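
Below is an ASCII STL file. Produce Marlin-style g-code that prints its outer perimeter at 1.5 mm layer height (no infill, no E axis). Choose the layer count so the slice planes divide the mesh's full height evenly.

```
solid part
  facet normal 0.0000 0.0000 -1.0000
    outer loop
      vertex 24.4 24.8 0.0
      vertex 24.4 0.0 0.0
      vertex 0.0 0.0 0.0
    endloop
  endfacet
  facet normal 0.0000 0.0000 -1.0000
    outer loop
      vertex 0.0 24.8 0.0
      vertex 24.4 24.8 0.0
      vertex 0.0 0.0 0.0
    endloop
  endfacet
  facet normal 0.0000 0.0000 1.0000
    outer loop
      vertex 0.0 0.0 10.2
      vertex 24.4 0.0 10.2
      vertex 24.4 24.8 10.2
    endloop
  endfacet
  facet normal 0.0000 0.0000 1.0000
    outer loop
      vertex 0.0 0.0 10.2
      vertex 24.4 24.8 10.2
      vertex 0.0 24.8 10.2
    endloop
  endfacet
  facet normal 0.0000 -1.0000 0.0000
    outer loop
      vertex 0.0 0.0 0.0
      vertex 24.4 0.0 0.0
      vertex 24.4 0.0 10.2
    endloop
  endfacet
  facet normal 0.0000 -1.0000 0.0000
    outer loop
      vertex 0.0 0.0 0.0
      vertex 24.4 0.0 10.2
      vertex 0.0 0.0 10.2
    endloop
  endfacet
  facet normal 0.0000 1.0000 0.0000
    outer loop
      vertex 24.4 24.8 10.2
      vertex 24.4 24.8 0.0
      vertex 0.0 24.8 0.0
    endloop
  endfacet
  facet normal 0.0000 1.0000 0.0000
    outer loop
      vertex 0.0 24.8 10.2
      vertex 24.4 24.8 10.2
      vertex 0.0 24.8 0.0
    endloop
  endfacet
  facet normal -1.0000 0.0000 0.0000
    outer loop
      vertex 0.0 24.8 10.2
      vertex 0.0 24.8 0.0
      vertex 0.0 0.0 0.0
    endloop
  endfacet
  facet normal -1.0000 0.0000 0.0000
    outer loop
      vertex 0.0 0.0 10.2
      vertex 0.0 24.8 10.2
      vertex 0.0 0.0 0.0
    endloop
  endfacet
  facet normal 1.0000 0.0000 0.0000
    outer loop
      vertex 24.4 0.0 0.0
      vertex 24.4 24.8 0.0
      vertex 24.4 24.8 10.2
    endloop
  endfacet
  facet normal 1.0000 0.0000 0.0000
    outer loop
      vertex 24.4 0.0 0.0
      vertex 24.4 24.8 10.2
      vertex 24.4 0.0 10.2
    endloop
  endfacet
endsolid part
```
; perimeter-only toolpath
G21 ; units = mm
G90 ; absolute positioning
G28 ; home
; layer 1
G0 Z1.5
G0 X0.0 Y0.0
G1 X24.4 Y0.0
G1 X24.4 Y24.8
G1 X0.0 Y24.8
G1 X0.0 Y0.0
; layer 2
G0 Z2.9
G0 X0.0 Y0.0
G1 X24.4 Y0.0
G1 X24.4 Y24.8
G1 X0.0 Y24.8
G1 X0.0 Y0.0
; layer 3
G0 Z4.4
G0 X0.0 Y0.0
G1 X24.4 Y0.0
G1 X24.4 Y24.8
G1 X0.0 Y24.8
G1 X0.0 Y0.0
; layer 4
G0 Z5.8
G0 X0.0 Y0.0
G1 X24.4 Y0.0
G1 X24.4 Y24.8
G1 X0.0 Y24.8
G1 X0.0 Y0.0
; layer 5
G0 Z7.3
G0 X0.0 Y0.0
G1 X24.4 Y0.0
G1 X24.4 Y24.8
G1 X0.0 Y24.8
G1 X0.0 Y0.0
; layer 6
G0 Z8.7
G0 X0.0 Y0.0
G1 X24.4 Y0.0
G1 X24.4 Y24.8
G1 X0.0 Y24.8
G1 X0.0 Y0.0
; layer 7
G0 Z10.2
G0 X0.0 Y0.0
G1 X24.4 Y0.0
G1 X24.4 Y24.8
G1 X0.0 Y24.8
G1 X0.0 Y0.0
M2 ; end

The solid is a rectangular box, roughly 24.4 × 24.8 mm footprint and 10.2 mm tall. Slicing at Δz = 1.5 mm — 7 equal slices spanning the solid's height, so layer i sits at z = i·h/7 — gives 7 non-empty perimeters. Each is a 4-segment closed polygon; G0 lifts to the layer z and rapids to the start vertex, then G1 traces the edges.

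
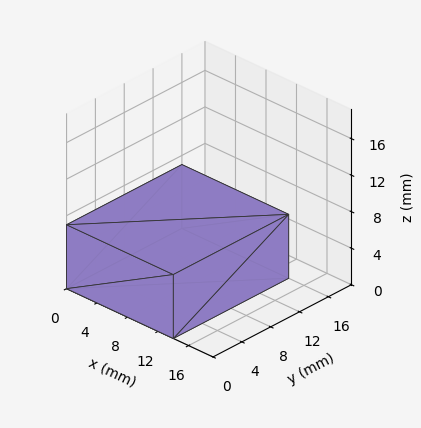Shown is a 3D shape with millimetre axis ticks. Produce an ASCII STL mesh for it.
Reading the render: the shape is a rectangular box, roughly 14 × 16 mm footprint and 7 mm tall (dimensions read to the nearest mm from the axis ticks). For the STL, each face is triangulated and given an outward normal.

solid part
  facet normal 0.0000 0.0000 -1.0000
    outer loop
      vertex 14.000 16.000 0.000
      vertex 14.000 0.000 0.000
      vertex 0.000 0.000 0.000
    endloop
  endfacet
  facet normal 0.0000 0.0000 -1.0000
    outer loop
      vertex 0.000 16.000 0.000
      vertex 14.000 16.000 0.000
      vertex 0.000 0.000 0.000
    endloop
  endfacet
  facet normal 0.0000 0.0000 1.0000
    outer loop
      vertex 0.000 0.000 7.000
      vertex 14.000 0.000 7.000
      vertex 14.000 16.000 7.000
    endloop
  endfacet
  facet normal 0.0000 0.0000 1.0000
    outer loop
      vertex 0.000 0.000 7.000
      vertex 14.000 16.000 7.000
      vertex 0.000 16.000 7.000
    endloop
  endfacet
  facet normal 0.0000 -1.0000 0.0000
    outer loop
      vertex 0.000 0.000 0.000
      vertex 14.000 0.000 0.000
      vertex 14.000 0.000 7.000
    endloop
  endfacet
  facet normal 0.0000 -1.0000 0.0000
    outer loop
      vertex 0.000 0.000 0.000
      vertex 14.000 0.000 7.000
      vertex 0.000 0.000 7.000
    endloop
  endfacet
  facet normal 0.0000 1.0000 0.0000
    outer loop
      vertex 14.000 16.000 7.000
      vertex 14.000 16.000 0.000
      vertex 0.000 16.000 0.000
    endloop
  endfacet
  facet normal 0.0000 1.0000 0.0000
    outer loop
      vertex 0.000 16.000 7.000
      vertex 14.000 16.000 7.000
      vertex 0.000 16.000 0.000
    endloop
  endfacet
  facet normal -1.0000 0.0000 0.0000
    outer loop
      vertex 0.000 16.000 7.000
      vertex 0.000 16.000 0.000
      vertex 0.000 0.000 0.000
    endloop
  endfacet
  facet normal -1.0000 0.0000 0.0000
    outer loop
      vertex 0.000 0.000 7.000
      vertex 0.000 16.000 7.000
      vertex 0.000 0.000 0.000
    endloop
  endfacet
  facet normal 1.0000 0.0000 0.0000
    outer loop
      vertex 14.000 0.000 0.000
      vertex 14.000 16.000 0.000
      vertex 14.000 16.000 7.000
    endloop
  endfacet
  facet normal 1.0000 0.0000 0.0000
    outer loop
      vertex 14.000 0.000 0.000
      vertex 14.000 16.000 7.000
      vertex 14.000 0.000 7.000
    endloop
  endfacet
endsolid part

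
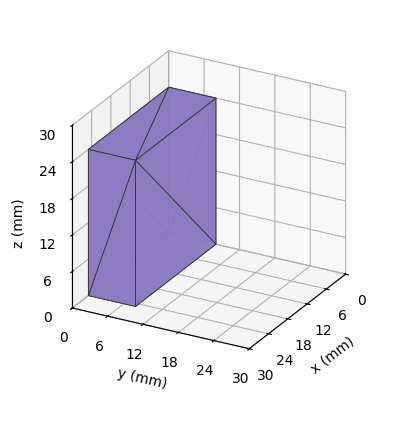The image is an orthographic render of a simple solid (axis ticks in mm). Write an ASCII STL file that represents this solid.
Reading the render: the shape is a rectangular box, roughly 25 × 8 mm footprint and 24 mm tall (dimensions read to the nearest mm from the axis ticks). For the STL, each face is triangulated and given an outward normal.

solid part
  facet normal 0.0000 0.0000 -1.0000
    outer loop
      vertex 25.0 8.0 0.0
      vertex 25.0 0.0 0.0
      vertex 0.0 0.0 0.0
    endloop
  endfacet
  facet normal 0.0000 0.0000 -1.0000
    outer loop
      vertex 0.0 8.0 0.0
      vertex 25.0 8.0 0.0
      vertex 0.0 0.0 0.0
    endloop
  endfacet
  facet normal 0.0000 0.0000 1.0000
    outer loop
      vertex 0.0 0.0 24.0
      vertex 25.0 0.0 24.0
      vertex 25.0 8.0 24.0
    endloop
  endfacet
  facet normal 0.0000 0.0000 1.0000
    outer loop
      vertex 0.0 0.0 24.0
      vertex 25.0 8.0 24.0
      vertex 0.0 8.0 24.0
    endloop
  endfacet
  facet normal 0.0000 -1.0000 0.0000
    outer loop
      vertex 0.0 0.0 0.0
      vertex 25.0 0.0 0.0
      vertex 25.0 0.0 24.0
    endloop
  endfacet
  facet normal 0.0000 -1.0000 0.0000
    outer loop
      vertex 0.0 0.0 0.0
      vertex 25.0 0.0 24.0
      vertex 0.0 0.0 24.0
    endloop
  endfacet
  facet normal 0.0000 1.0000 0.0000
    outer loop
      vertex 25.0 8.0 24.0
      vertex 25.0 8.0 0.0
      vertex 0.0 8.0 0.0
    endloop
  endfacet
  facet normal 0.0000 1.0000 0.0000
    outer loop
      vertex 0.0 8.0 24.0
      vertex 25.0 8.0 24.0
      vertex 0.0 8.0 0.0
    endloop
  endfacet
  facet normal -1.0000 0.0000 0.0000
    outer loop
      vertex 0.0 8.0 24.0
      vertex 0.0 8.0 0.0
      vertex 0.0 0.0 0.0
    endloop
  endfacet
  facet normal -1.0000 0.0000 0.0000
    outer loop
      vertex 0.0 0.0 24.0
      vertex 0.0 8.0 24.0
      vertex 0.0 0.0 0.0
    endloop
  endfacet
  facet normal 1.0000 0.0000 0.0000
    outer loop
      vertex 25.0 0.0 0.0
      vertex 25.0 8.0 0.0
      vertex 25.0 8.0 24.0
    endloop
  endfacet
  facet normal 1.0000 0.0000 0.0000
    outer loop
      vertex 25.0 0.0 0.0
      vertex 25.0 8.0 24.0
      vertex 25.0 0.0 24.0
    endloop
  endfacet
endsolid part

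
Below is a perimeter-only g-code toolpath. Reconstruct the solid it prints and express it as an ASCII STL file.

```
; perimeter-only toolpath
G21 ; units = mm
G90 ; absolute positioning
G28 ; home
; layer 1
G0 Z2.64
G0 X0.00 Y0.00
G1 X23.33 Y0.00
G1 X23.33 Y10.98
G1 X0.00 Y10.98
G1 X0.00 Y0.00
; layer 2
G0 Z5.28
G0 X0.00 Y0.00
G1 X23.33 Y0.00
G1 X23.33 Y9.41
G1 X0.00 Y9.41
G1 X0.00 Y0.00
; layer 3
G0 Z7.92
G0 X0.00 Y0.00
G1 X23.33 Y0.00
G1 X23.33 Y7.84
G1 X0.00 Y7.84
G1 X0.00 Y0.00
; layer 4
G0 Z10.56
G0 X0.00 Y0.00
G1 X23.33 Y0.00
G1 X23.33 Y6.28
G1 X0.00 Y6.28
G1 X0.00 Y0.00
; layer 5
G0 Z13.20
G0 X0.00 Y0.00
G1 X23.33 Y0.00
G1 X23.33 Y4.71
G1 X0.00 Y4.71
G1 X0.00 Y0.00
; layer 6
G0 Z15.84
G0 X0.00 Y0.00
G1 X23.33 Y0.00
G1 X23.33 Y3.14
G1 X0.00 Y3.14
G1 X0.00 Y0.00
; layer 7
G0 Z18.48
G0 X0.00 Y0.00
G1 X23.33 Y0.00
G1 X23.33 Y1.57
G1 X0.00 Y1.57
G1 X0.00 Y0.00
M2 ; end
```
solid part
  facet normal 0.0000 0.0000 -1.0000
    outer loop
      vertex 23.33 12.55 0.00
      vertex 23.33 0.00 0.00
      vertex 0.00 0.00 0.00
    endloop
  endfacet
  facet normal 0.0000 0.0000 -1.0000
    outer loop
      vertex 0.00 12.55 0.00
      vertex 23.33 12.55 0.00
      vertex 0.00 0.00 0.00
    endloop
  endfacet
  facet normal 0.0000 -1.0000 0.0000
    outer loop
      vertex 0.00 0.00 0.00
      vertex 23.33 0.00 0.00
      vertex 23.33 0.00 21.12
    endloop
  endfacet
  facet normal 0.0000 -1.0000 0.0000
    outer loop
      vertex 0.00 0.00 0.00
      vertex 23.33 0.00 21.12
      vertex 0.00 0.00 21.12
    endloop
  endfacet
  facet normal 0.0000 0.8597 0.5108
    outer loop
      vertex 0.00 0.00 21.12
      vertex 23.33 0.00 21.12
      vertex 23.33 12.55 0.00
    endloop
  endfacet
  facet normal 0.0000 0.8597 0.5108
    outer loop
      vertex 0.00 0.00 21.12
      vertex 23.33 12.55 0.00
      vertex 0.00 12.55 0.00
    endloop
  endfacet
  facet normal -1.0000 0.0000 0.0000
    outer loop
      vertex 0.00 0.00 21.12
      vertex 0.00 12.55 0.00
      vertex 0.00 0.00 0.00
    endloop
  endfacet
  facet normal 1.0000 0.0000 0.0000
    outer loop
      vertex 23.33 0.00 0.00
      vertex 23.33 12.55 0.00
      vertex 23.33 0.00 21.12
    endloop
  endfacet
endsolid part

The G0 Z moves step by Δz≈2.64 mm. The G1 loops shrink linearly with z, so the solid tapers from its base footprint up to z≈21.1. Closing with a flat bottom cap and the tapered top and triangulating gives 8 facets — a wedge (ramp): 23.3 × 12.6 mm base, rising to 21.1 mm along the y=0 edge and sloping linearly to z=0 at y=12.6.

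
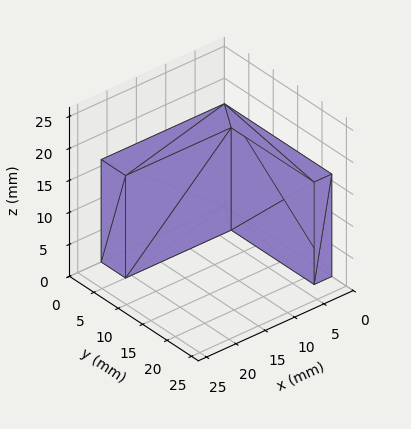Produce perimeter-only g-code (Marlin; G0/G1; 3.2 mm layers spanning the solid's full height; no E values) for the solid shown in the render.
Reading the render: the shape is an L-shaped prism: outer 21 × 22 mm, arm thicknesses ≈ 5 mm (horizontal) and 3 mm (vertical), extruded 16 mm in z (dimensions read to the nearest mm from the axis ticks). For the g-code, the solid's height is divided into equal slices at the stated Δz and each level perimeter traced with G1 moves after a G0 lift.

; perimeter-only toolpath
G21 ; units = mm
G90 ; absolute positioning
G28 ; home
; layer 1
G0 Z3.2
G0 X0.0 Y0.0
G1 X21.0 Y0.0
G1 X21.0 Y5.0
G1 X3.0 Y5.0
G1 X3.0 Y22.0
G1 X0.0 Y22.0
G1 X0.0 Y0.0
; layer 2
G0 Z6.4
G0 X0.0 Y0.0
G1 X21.0 Y0.0
G1 X21.0 Y5.0
G1 X3.0 Y5.0
G1 X3.0 Y22.0
G1 X0.0 Y22.0
G1 X0.0 Y0.0
; layer 3
G0 Z9.6
G0 X0.0 Y0.0
G1 X21.0 Y0.0
G1 X21.0 Y5.0
G1 X3.0 Y5.0
G1 X3.0 Y22.0
G1 X0.0 Y22.0
G1 X0.0 Y0.0
; layer 4
G0 Z12.8
G0 X0.0 Y0.0
G1 X21.0 Y0.0
G1 X21.0 Y5.0
G1 X3.0 Y5.0
G1 X3.0 Y22.0
G1 X0.0 Y22.0
G1 X0.0 Y0.0
; layer 5
G0 Z16.0
G0 X0.0 Y0.0
G1 X21.0 Y0.0
G1 X21.0 Y5.0
G1 X3.0 Y5.0
G1 X3.0 Y22.0
G1 X0.0 Y22.0
G1 X0.0 Y0.0
M2 ; end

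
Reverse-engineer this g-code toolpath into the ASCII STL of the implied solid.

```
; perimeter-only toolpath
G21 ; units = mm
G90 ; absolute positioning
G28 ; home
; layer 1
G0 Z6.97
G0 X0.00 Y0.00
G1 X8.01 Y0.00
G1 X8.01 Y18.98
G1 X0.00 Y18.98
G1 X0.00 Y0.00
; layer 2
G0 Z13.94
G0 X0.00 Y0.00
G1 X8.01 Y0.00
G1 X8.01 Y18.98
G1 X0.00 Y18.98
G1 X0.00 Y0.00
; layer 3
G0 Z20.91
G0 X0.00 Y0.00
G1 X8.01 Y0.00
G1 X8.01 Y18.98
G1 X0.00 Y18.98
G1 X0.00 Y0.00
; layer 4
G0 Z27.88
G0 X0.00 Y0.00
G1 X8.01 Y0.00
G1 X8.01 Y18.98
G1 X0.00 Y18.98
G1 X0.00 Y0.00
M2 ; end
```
solid part
  facet normal 0.0000 0.0000 -1.0000
    outer loop
      vertex 8.01 18.98 0.00
      vertex 8.01 0.00 0.00
      vertex 0.00 0.00 0.00
    endloop
  endfacet
  facet normal 0.0000 0.0000 -1.0000
    outer loop
      vertex 0.00 18.98 0.00
      vertex 8.01 18.98 0.00
      vertex 0.00 0.00 0.00
    endloop
  endfacet
  facet normal 0.0000 0.0000 1.0000
    outer loop
      vertex 0.00 0.00 27.88
      vertex 8.01 0.00 27.88
      vertex 8.01 18.98 27.88
    endloop
  endfacet
  facet normal 0.0000 0.0000 1.0000
    outer loop
      vertex 0.00 0.00 27.88
      vertex 8.01 18.98 27.88
      vertex 0.00 18.98 27.88
    endloop
  endfacet
  facet normal 0.0000 -1.0000 0.0000
    outer loop
      vertex 0.00 0.00 0.00
      vertex 8.01 0.00 0.00
      vertex 8.01 0.00 27.88
    endloop
  endfacet
  facet normal 0.0000 -1.0000 0.0000
    outer loop
      vertex 0.00 0.00 0.00
      vertex 8.01 0.00 27.88
      vertex 0.00 0.00 27.88
    endloop
  endfacet
  facet normal 0.0000 1.0000 0.0000
    outer loop
      vertex 8.01 18.98 27.88
      vertex 8.01 18.98 0.00
      vertex 0.00 18.98 0.00
    endloop
  endfacet
  facet normal 0.0000 1.0000 0.0000
    outer loop
      vertex 0.00 18.98 27.88
      vertex 8.01 18.98 27.88
      vertex 0.00 18.98 0.00
    endloop
  endfacet
  facet normal -1.0000 0.0000 0.0000
    outer loop
      vertex 0.00 18.98 27.88
      vertex 0.00 18.98 0.00
      vertex 0.00 0.00 0.00
    endloop
  endfacet
  facet normal -1.0000 0.0000 0.0000
    outer loop
      vertex 0.00 0.00 27.88
      vertex 0.00 18.98 27.88
      vertex 0.00 0.00 0.00
    endloop
  endfacet
  facet normal 1.0000 0.0000 0.0000
    outer loop
      vertex 8.01 0.00 0.00
      vertex 8.01 18.98 0.00
      vertex 8.01 18.98 27.88
    endloop
  endfacet
  facet normal 1.0000 0.0000 0.0000
    outer loop
      vertex 8.01 0.00 0.00
      vertex 8.01 18.98 27.88
      vertex 8.01 0.00 27.88
    endloop
  endfacet
endsolid part

The G0 Z moves step by Δz≈6.97 mm. Every layer's G1 loop is the same polygon, so the solid is a straight extrusion of it from z=0 to z≈27.9. Closing with flat bottom and top caps and triangulating gives 12 facets — a rectangular box, roughly 8.01 × 19 mm footprint and 27.9 mm tall.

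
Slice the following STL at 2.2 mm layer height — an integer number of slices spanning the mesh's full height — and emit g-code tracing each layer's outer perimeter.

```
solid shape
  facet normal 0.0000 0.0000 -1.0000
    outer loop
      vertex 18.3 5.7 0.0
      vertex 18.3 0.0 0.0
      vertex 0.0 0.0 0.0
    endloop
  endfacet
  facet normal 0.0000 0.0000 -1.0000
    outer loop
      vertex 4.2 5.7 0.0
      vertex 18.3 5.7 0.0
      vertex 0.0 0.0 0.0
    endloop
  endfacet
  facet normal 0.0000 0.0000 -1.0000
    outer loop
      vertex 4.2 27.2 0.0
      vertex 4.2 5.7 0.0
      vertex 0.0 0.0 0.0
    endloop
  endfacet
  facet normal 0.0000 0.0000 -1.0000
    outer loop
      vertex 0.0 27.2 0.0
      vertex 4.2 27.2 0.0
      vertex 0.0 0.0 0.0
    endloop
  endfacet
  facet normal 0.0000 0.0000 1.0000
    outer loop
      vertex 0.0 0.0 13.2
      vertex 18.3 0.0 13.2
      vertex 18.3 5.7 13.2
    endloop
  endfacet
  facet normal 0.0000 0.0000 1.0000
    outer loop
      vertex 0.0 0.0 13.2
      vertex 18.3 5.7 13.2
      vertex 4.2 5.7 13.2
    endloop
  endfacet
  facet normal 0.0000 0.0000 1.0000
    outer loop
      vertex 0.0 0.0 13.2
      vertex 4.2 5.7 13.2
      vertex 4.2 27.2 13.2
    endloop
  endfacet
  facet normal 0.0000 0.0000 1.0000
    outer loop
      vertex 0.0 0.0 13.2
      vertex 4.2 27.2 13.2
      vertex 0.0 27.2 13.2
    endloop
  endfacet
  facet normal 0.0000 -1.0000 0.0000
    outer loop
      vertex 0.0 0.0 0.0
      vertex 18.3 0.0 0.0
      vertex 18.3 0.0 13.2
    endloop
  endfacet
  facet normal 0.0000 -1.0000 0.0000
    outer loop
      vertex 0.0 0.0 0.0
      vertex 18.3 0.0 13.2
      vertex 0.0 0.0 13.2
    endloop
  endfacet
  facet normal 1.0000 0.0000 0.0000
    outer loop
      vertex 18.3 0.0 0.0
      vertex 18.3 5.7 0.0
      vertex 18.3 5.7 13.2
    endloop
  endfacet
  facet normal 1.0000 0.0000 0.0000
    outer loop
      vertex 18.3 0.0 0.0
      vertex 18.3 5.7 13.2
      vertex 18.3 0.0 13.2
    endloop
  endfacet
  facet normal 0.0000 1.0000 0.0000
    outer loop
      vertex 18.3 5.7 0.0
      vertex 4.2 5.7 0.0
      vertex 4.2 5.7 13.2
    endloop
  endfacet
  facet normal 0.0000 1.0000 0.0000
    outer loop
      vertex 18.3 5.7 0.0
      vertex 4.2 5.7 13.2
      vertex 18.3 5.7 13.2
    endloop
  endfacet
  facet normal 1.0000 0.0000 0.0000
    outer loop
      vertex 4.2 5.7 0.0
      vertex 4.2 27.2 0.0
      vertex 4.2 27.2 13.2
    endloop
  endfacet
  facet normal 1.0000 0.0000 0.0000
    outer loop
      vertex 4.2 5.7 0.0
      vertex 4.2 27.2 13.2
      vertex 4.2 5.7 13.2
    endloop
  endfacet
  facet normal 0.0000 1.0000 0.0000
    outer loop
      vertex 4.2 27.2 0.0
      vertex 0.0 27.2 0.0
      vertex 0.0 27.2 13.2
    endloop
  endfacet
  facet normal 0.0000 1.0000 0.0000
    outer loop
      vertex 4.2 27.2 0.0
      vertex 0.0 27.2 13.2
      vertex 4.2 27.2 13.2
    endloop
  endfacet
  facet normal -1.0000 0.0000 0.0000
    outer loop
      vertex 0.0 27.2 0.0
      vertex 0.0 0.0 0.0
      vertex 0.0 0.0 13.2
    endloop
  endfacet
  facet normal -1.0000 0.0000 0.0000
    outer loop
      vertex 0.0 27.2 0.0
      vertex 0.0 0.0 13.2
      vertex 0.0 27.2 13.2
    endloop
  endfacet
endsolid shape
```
; perimeter-only toolpath
G21 ; units = mm
G90 ; absolute positioning
G28 ; home
; layer 1
G0 Z2.2
G0 X0.0 Y0.0
G1 X18.3 Y0.0
G1 X18.3 Y5.7
G1 X4.2 Y5.7
G1 X4.2 Y27.2
G1 X0.0 Y27.2
G1 X0.0 Y0.0
; layer 2
G0 Z4.4
G0 X0.0 Y0.0
G1 X18.3 Y0.0
G1 X18.3 Y5.7
G1 X4.2 Y5.7
G1 X4.2 Y27.2
G1 X0.0 Y27.2
G1 X0.0 Y0.0
; layer 3
G0 Z6.6
G0 X0.0 Y0.0
G1 X18.3 Y0.0
G1 X18.3 Y5.7
G1 X4.2 Y5.7
G1 X4.2 Y27.2
G1 X0.0 Y27.2
G1 X0.0 Y0.0
; layer 4
G0 Z8.8
G0 X0.0 Y0.0
G1 X18.3 Y0.0
G1 X18.3 Y5.7
G1 X4.2 Y5.7
G1 X4.2 Y27.2
G1 X0.0 Y27.2
G1 X0.0 Y0.0
; layer 5
G0 Z11.0
G0 X0.0 Y0.0
G1 X18.3 Y0.0
G1 X18.3 Y5.7
G1 X4.2 Y5.7
G1 X4.2 Y27.2
G1 X0.0 Y27.2
G1 X0.0 Y0.0
; layer 6
G0 Z13.2
G0 X0.0 Y0.0
G1 X18.3 Y0.0
G1 X18.3 Y5.7
G1 X4.2 Y5.7
G1 X4.2 Y27.2
G1 X0.0 Y27.2
G1 X0.0 Y0.0
M2 ; end

The solid is an L-shaped prism: outer 18.3 × 27.2 mm, arm thicknesses ≈ 5.7 mm (horizontal) and 4.2 mm (vertical), extruded 13.2 mm in z. Slicing at Δz = 2.2 mm — 6 equal slices spanning the solid's height, so layer i sits at z = i·h/6 — gives 6 non-empty perimeters. Each is a 6-segment closed polygon; G0 lifts to the layer z and rapids to the start vertex, then G1 traces the edges.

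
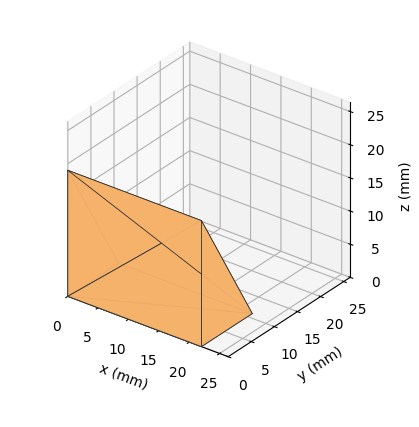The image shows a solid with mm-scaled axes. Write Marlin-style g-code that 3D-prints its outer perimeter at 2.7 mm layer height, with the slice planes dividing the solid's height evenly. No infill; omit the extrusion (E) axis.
Reading the render: the shape is a wedge (ramp): 22 × 11 mm base, rising to 19 mm along the y=0 edge and sloping linearly to z=0 at y=11 (dimensions read to the nearest mm from the axis ticks). For the g-code, the solid's height is divided into equal slices at the stated Δz and each level perimeter traced with G1 moves after a G0 lift.

; perimeter-only toolpath
G21 ; units = mm
G90 ; absolute positioning
G28 ; home
; layer 1
G0 Z2.7
G0 X0.0 Y0.0
G1 X22.0 Y0.0
G1 X22.0 Y9.4
G1 X0.0 Y9.4
G1 X0.0 Y0.0
; layer 2
G0 Z5.4
G0 X0.0 Y0.0
G1 X22.0 Y0.0
G1 X22.0 Y7.9
G1 X0.0 Y7.9
G1 X0.0 Y0.0
; layer 3
G0 Z8.1
G0 X0.0 Y0.0
G1 X22.0 Y0.0
G1 X22.0 Y6.3
G1 X0.0 Y6.3
G1 X0.0 Y0.0
; layer 4
G0 Z10.9
G0 X0.0 Y0.0
G1 X22.0 Y0.0
G1 X22.0 Y4.7
G1 X0.0 Y4.7
G1 X0.0 Y0.0
; layer 5
G0 Z13.6
G0 X0.0 Y0.0
G1 X22.0 Y0.0
G1 X22.0 Y3.1
G1 X0.0 Y3.1
G1 X0.0 Y0.0
; layer 6
G0 Z16.3
G0 X0.0 Y0.0
G1 X22.0 Y0.0
G1 X22.0 Y1.6
G1 X0.0 Y1.6
G1 X0.0 Y0.0
M2 ; end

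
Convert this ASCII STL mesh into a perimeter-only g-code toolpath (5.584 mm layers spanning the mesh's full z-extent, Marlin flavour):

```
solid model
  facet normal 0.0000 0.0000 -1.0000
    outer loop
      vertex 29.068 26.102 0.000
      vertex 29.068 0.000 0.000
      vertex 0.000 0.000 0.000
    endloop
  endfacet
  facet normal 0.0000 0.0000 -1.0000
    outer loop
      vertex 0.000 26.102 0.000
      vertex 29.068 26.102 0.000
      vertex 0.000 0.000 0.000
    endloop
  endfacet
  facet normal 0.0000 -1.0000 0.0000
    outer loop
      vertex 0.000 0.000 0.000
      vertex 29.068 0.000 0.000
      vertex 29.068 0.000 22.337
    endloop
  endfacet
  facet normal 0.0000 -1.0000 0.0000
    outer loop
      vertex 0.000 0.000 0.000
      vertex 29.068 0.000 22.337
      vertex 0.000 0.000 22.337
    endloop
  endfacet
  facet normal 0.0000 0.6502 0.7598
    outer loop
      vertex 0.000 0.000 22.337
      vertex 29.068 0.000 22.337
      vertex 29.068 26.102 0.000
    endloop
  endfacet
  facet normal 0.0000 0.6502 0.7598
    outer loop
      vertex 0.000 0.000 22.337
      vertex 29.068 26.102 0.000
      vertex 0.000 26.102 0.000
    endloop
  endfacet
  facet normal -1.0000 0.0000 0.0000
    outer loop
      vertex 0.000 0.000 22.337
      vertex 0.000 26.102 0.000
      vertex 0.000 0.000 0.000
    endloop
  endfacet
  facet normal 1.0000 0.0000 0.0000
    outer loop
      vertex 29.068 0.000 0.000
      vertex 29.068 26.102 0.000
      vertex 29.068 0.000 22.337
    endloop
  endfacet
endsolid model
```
; perimeter-only toolpath
G21 ; units = mm
G90 ; absolute positioning
G28 ; home
; layer 1
G0 Z5.584
G0 X0.000 Y0.000
G1 X29.068 Y0.000
G1 X29.068 Y19.576
G1 X0.000 Y19.576
G1 X0.000 Y0.000
; layer 2
G0 Z11.168
G0 X0.000 Y0.000
G1 X29.068 Y0.000
G1 X29.068 Y13.051
G1 X0.000 Y13.051
G1 X0.000 Y0.000
; layer 3
G0 Z16.753
G0 X0.000 Y0.000
G1 X29.068 Y0.000
G1 X29.068 Y6.526
G1 X0.000 Y6.526
G1 X0.000 Y0.000
M2 ; end

The solid is a wedge (ramp): 29.1 × 26.1 mm base, rising to 22.3 mm along the y=0 edge and sloping linearly to z=0 at y=26.1. Slicing at Δz = 5.584 mm — 4 equal slices spanning the solid's height, so layer i sits at z = i·h/4 — gives 3 non-empty perimeters. Each is a 4-segment closed polygon; G0 lifts to the layer z and rapids to the start vertex, then G1 traces the edges. The cross-section shrinks linearly with z (the slice at the apex is degenerate and omitted).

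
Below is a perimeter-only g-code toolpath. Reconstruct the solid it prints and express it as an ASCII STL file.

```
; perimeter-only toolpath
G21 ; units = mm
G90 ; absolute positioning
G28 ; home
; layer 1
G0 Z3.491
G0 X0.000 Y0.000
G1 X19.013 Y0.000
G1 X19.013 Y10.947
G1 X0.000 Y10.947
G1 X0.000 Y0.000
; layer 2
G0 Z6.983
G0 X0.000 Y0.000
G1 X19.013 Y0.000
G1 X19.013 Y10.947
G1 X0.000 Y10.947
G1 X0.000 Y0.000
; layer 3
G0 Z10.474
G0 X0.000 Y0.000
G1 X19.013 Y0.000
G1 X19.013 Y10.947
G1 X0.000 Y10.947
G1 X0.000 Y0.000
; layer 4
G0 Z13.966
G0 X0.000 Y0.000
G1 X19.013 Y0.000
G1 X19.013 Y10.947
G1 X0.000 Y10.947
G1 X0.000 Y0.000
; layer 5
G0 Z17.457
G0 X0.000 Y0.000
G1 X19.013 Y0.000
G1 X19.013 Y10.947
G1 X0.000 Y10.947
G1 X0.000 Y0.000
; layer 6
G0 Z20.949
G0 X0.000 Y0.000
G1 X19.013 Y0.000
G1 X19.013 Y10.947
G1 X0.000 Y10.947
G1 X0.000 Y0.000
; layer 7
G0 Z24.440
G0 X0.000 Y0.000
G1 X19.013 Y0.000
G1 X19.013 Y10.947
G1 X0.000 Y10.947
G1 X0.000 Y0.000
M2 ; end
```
solid part
  facet normal 0.0000 0.0000 -1.0000
    outer loop
      vertex 19.013 10.947 0.000
      vertex 19.013 0.000 0.000
      vertex 0.000 0.000 0.000
    endloop
  endfacet
  facet normal 0.0000 0.0000 -1.0000
    outer loop
      vertex 0.000 10.947 0.000
      vertex 19.013 10.947 0.000
      vertex 0.000 0.000 0.000
    endloop
  endfacet
  facet normal 0.0000 0.0000 1.0000
    outer loop
      vertex 0.000 0.000 24.440
      vertex 19.013 0.000 24.440
      vertex 19.013 10.947 24.440
    endloop
  endfacet
  facet normal 0.0000 0.0000 1.0000
    outer loop
      vertex 0.000 0.000 24.440
      vertex 19.013 10.947 24.440
      vertex 0.000 10.947 24.440
    endloop
  endfacet
  facet normal 0.0000 -1.0000 0.0000
    outer loop
      vertex 0.000 0.000 0.000
      vertex 19.013 0.000 0.000
      vertex 19.013 0.000 24.440
    endloop
  endfacet
  facet normal 0.0000 -1.0000 0.0000
    outer loop
      vertex 0.000 0.000 0.000
      vertex 19.013 0.000 24.440
      vertex 0.000 0.000 24.440
    endloop
  endfacet
  facet normal 0.0000 1.0000 0.0000
    outer loop
      vertex 19.013 10.947 24.440
      vertex 19.013 10.947 0.000
      vertex 0.000 10.947 0.000
    endloop
  endfacet
  facet normal 0.0000 1.0000 0.0000
    outer loop
      vertex 0.000 10.947 24.440
      vertex 19.013 10.947 24.440
      vertex 0.000 10.947 0.000
    endloop
  endfacet
  facet normal -1.0000 0.0000 0.0000
    outer loop
      vertex 0.000 10.947 24.440
      vertex 0.000 10.947 0.000
      vertex 0.000 0.000 0.000
    endloop
  endfacet
  facet normal -1.0000 0.0000 0.0000
    outer loop
      vertex 0.000 0.000 24.440
      vertex 0.000 10.947 24.440
      vertex 0.000 0.000 0.000
    endloop
  endfacet
  facet normal 1.0000 0.0000 0.0000
    outer loop
      vertex 19.013 0.000 0.000
      vertex 19.013 10.947 0.000
      vertex 19.013 10.947 24.440
    endloop
  endfacet
  facet normal 1.0000 0.0000 0.0000
    outer loop
      vertex 19.013 0.000 0.000
      vertex 19.013 10.947 24.440
      vertex 19.013 0.000 24.440
    endloop
  endfacet
endsolid part

The G0 Z moves step by Δz≈3.491 mm. Every layer's G1 loop is the same polygon, so the solid is a straight extrusion of it from z=0 to z≈24.4. Closing with flat bottom and top caps and triangulating gives 12 facets — a rectangular box, roughly 19 × 10.9 mm footprint and 24.4 mm tall.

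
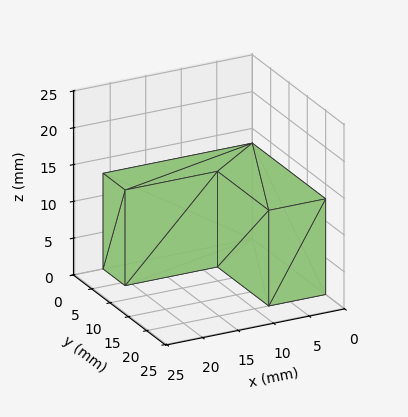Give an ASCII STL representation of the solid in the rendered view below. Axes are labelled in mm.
Reading the render: the shape is an L-shaped prism: outer 21 × 20 mm, arm thicknesses ≈ 6 mm (horizontal) and 8 mm (vertical), extruded 13 mm in z (dimensions read to the nearest mm from the axis ticks). For the STL, each face is triangulated and given an outward normal.

solid part
  facet normal 0.0000 0.0000 -1.0000
    outer loop
      vertex 21.0 6.0 0.0
      vertex 21.0 0.0 0.0
      vertex 0.0 0.0 0.0
    endloop
  endfacet
  facet normal 0.0000 0.0000 -1.0000
    outer loop
      vertex 8.0 6.0 0.0
      vertex 21.0 6.0 0.0
      vertex 0.0 0.0 0.0
    endloop
  endfacet
  facet normal 0.0000 0.0000 -1.0000
    outer loop
      vertex 8.0 20.0 0.0
      vertex 8.0 6.0 0.0
      vertex 0.0 0.0 0.0
    endloop
  endfacet
  facet normal 0.0000 0.0000 -1.0000
    outer loop
      vertex 0.0 20.0 0.0
      vertex 8.0 20.0 0.0
      vertex 0.0 0.0 0.0
    endloop
  endfacet
  facet normal 0.0000 0.0000 1.0000
    outer loop
      vertex 0.0 0.0 13.0
      vertex 21.0 0.0 13.0
      vertex 21.0 6.0 13.0
    endloop
  endfacet
  facet normal 0.0000 0.0000 1.0000
    outer loop
      vertex 0.0 0.0 13.0
      vertex 21.0 6.0 13.0
      vertex 8.0 6.0 13.0
    endloop
  endfacet
  facet normal 0.0000 0.0000 1.0000
    outer loop
      vertex 0.0 0.0 13.0
      vertex 8.0 6.0 13.0
      vertex 8.0 20.0 13.0
    endloop
  endfacet
  facet normal 0.0000 0.0000 1.0000
    outer loop
      vertex 0.0 0.0 13.0
      vertex 8.0 20.0 13.0
      vertex 0.0 20.0 13.0
    endloop
  endfacet
  facet normal 0.0000 -1.0000 0.0000
    outer loop
      vertex 0.0 0.0 0.0
      vertex 21.0 0.0 0.0
      vertex 21.0 0.0 13.0
    endloop
  endfacet
  facet normal 0.0000 -1.0000 0.0000
    outer loop
      vertex 0.0 0.0 0.0
      vertex 21.0 0.0 13.0
      vertex 0.0 0.0 13.0
    endloop
  endfacet
  facet normal 1.0000 0.0000 0.0000
    outer loop
      vertex 21.0 0.0 0.0
      vertex 21.0 6.0 0.0
      vertex 21.0 6.0 13.0
    endloop
  endfacet
  facet normal 1.0000 0.0000 0.0000
    outer loop
      vertex 21.0 0.0 0.0
      vertex 21.0 6.0 13.0
      vertex 21.0 0.0 13.0
    endloop
  endfacet
  facet normal 0.0000 1.0000 0.0000
    outer loop
      vertex 21.0 6.0 0.0
      vertex 8.0 6.0 0.0
      vertex 8.0 6.0 13.0
    endloop
  endfacet
  facet normal 0.0000 1.0000 0.0000
    outer loop
      vertex 21.0 6.0 0.0
      vertex 8.0 6.0 13.0
      vertex 21.0 6.0 13.0
    endloop
  endfacet
  facet normal 1.0000 0.0000 0.0000
    outer loop
      vertex 8.0 6.0 0.0
      vertex 8.0 20.0 0.0
      vertex 8.0 20.0 13.0
    endloop
  endfacet
  facet normal 1.0000 0.0000 0.0000
    outer loop
      vertex 8.0 6.0 0.0
      vertex 8.0 20.0 13.0
      vertex 8.0 6.0 13.0
    endloop
  endfacet
  facet normal 0.0000 1.0000 0.0000
    outer loop
      vertex 8.0 20.0 0.0
      vertex 0.0 20.0 0.0
      vertex 0.0 20.0 13.0
    endloop
  endfacet
  facet normal 0.0000 1.0000 0.0000
    outer loop
      vertex 8.0 20.0 0.0
      vertex 0.0 20.0 13.0
      vertex 8.0 20.0 13.0
    endloop
  endfacet
  facet normal -1.0000 0.0000 0.0000
    outer loop
      vertex 0.0 20.0 0.0
      vertex 0.0 0.0 0.0
      vertex 0.0 0.0 13.0
    endloop
  endfacet
  facet normal -1.0000 0.0000 0.0000
    outer loop
      vertex 0.0 20.0 0.0
      vertex 0.0 0.0 13.0
      vertex 0.0 20.0 13.0
    endloop
  endfacet
endsolid part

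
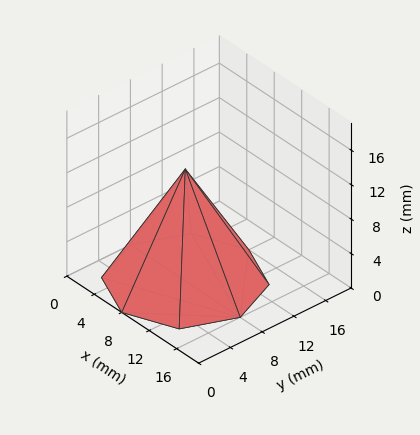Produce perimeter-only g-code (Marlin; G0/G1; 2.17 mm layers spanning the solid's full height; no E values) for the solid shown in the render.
Reading the render: the shape is a regular 8-sided pyramid, base circumscribed radius ≈ 8 mm, apex at z ≈ 13 mm (dimensions read to the nearest mm from the axis ticks). For the g-code, the solid's height is divided into equal slices at the stated Δz and each level perimeter traced with G1 moves after a G0 lift.

; perimeter-only toolpath
G21 ; units = mm
G90 ; absolute positioning
G28 ; home
; layer 1
G0 Z2.17
G0 X14.67 Y8.00
G1 X12.72 Y12.72
G1 X8.00 Y14.67
G1 X3.28 Y12.72
G1 X1.33 Y8.00
G1 X3.28 Y3.28
G1 X8.00 Y1.33
G1 X12.72 Y3.28
G1 X14.67 Y8.00
; layer 2
G0 Z4.33
G0 X13.33 Y8.00
G1 X11.77 Y11.77
G1 X8.00 Y13.33
G1 X4.23 Y11.77
G1 X2.67 Y8.00
G1 X4.23 Y4.23
G1 X8.00 Y2.67
G1 X11.77 Y4.23
G1 X13.33 Y8.00
; layer 3
G0 Z6.50
G0 X12.00 Y8.00
G1 X10.83 Y10.83
G1 X8.00 Y12.00
G1 X5.17 Y10.83
G1 X4.00 Y8.00
G1 X5.17 Y5.17
G1 X8.00 Y4.00
G1 X10.83 Y5.17
G1 X12.00 Y8.00
; layer 4
G0 Z8.67
G0 X10.67 Y8.00
G1 X9.89 Y9.89
G1 X8.00 Y10.67
G1 X6.11 Y9.89
G1 X5.33 Y8.00
G1 X6.11 Y6.11
G1 X8.00 Y5.33
G1 X9.89 Y6.11
G1 X10.67 Y8.00
; layer 5
G0 Z10.83
G0 X9.33 Y8.00
G1 X8.94 Y8.94
G1 X8.00 Y9.33
G1 X7.06 Y8.94
G1 X6.67 Y8.00
G1 X7.06 Y7.06
G1 X8.00 Y6.67
G1 X8.94 Y7.06
G1 X9.33 Y8.00
M2 ; end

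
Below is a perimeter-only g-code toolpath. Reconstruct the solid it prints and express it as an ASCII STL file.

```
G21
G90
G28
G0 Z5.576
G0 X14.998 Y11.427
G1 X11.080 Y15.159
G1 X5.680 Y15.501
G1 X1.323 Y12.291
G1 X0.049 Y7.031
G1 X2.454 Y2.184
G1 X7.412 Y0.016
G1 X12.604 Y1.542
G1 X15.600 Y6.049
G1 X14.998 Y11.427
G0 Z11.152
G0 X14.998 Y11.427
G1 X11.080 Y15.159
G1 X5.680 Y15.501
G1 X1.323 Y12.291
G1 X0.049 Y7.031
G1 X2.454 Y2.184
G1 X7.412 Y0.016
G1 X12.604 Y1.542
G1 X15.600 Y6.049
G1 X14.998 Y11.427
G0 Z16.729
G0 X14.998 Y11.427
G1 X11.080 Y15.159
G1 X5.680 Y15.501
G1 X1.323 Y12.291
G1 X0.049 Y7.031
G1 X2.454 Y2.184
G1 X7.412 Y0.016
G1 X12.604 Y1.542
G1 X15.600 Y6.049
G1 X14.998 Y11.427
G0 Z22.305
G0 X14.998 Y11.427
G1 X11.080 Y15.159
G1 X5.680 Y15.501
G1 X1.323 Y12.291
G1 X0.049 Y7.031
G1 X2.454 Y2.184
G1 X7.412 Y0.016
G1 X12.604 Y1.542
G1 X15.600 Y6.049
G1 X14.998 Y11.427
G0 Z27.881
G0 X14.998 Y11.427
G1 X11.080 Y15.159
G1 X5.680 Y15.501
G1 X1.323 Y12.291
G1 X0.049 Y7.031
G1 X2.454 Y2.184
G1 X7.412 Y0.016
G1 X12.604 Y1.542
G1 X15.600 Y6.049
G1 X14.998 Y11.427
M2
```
solid part
  facet normal 0.0000 0.0000 -1.0000
    outer loop
      vertex 5.680 15.501 0.000
      vertex 11.080 15.159 0.000
      vertex 14.998 11.427 0.000
    endloop
  endfacet
  facet normal 0.0000 0.0000 -1.0000
    outer loop
      vertex 1.323 12.291 0.000
      vertex 5.680 15.501 0.000
      vertex 14.998 11.427 0.000
    endloop
  endfacet
  facet normal 0.0000 0.0000 -1.0000
    outer loop
      vertex 0.049 7.031 0.000
      vertex 1.323 12.291 0.000
      vertex 14.998 11.427 0.000
    endloop
  endfacet
  facet normal 0.0000 0.0000 -1.0000
    outer loop
      vertex 2.454 2.184 0.000
      vertex 0.049 7.031 0.000
      vertex 14.998 11.427 0.000
    endloop
  endfacet
  facet normal 0.0000 0.0000 -1.0000
    outer loop
      vertex 7.412 0.016 0.000
      vertex 2.454 2.184 0.000
      vertex 14.998 11.427 0.000
    endloop
  endfacet
  facet normal 0.0000 0.0000 -1.0000
    outer loop
      vertex 12.604 1.542 0.000
      vertex 7.412 0.016 0.000
      vertex 14.998 11.427 0.000
    endloop
  endfacet
  facet normal 0.0000 0.0000 -1.0000
    outer loop
      vertex 15.600 6.049 0.000
      vertex 12.604 1.542 0.000
      vertex 14.998 11.427 0.000
    endloop
  endfacet
  facet normal 0.0000 0.0000 1.0000
    outer loop
      vertex 14.998 11.427 27.881
      vertex 11.080 15.159 27.881
      vertex 5.680 15.501 27.881
    endloop
  endfacet
  facet normal 0.0000 0.0000 1.0000
    outer loop
      vertex 14.998 11.427 27.881
      vertex 5.680 15.501 27.881
      vertex 1.323 12.291 27.881
    endloop
  endfacet
  facet normal 0.0000 0.0000 1.0000
    outer loop
      vertex 14.998 11.427 27.881
      vertex 1.323 12.291 27.881
      vertex 0.049 7.031 27.881
    endloop
  endfacet
  facet normal 0.0000 0.0000 1.0000
    outer loop
      vertex 14.998 11.427 27.881
      vertex 0.049 7.031 27.881
      vertex 2.454 2.184 27.881
    endloop
  endfacet
  facet normal 0.0000 0.0000 1.0000
    outer loop
      vertex 14.998 11.427 27.881
      vertex 2.454 2.184 27.881
      vertex 7.412 0.016 27.881
    endloop
  endfacet
  facet normal 0.0000 0.0000 1.0000
    outer loop
      vertex 14.998 11.427 27.881
      vertex 7.412 0.016 27.881
      vertex 12.604 1.542 27.881
    endloop
  endfacet
  facet normal 0.0000 0.0000 1.0000
    outer loop
      vertex 14.998 11.427 27.881
      vertex 12.604 1.542 27.881
      vertex 15.600 6.049 27.881
    endloop
  endfacet
  facet normal 0.6897 0.7241 0.0000
    outer loop
      vertex 14.998 11.427 0.000
      vertex 11.080 15.159 0.000
      vertex 11.080 15.159 27.881
    endloop
  endfacet
  facet normal 0.6897 0.7241 0.0000
    outer loop
      vertex 14.998 11.427 0.000
      vertex 11.080 15.159 27.881
      vertex 14.998 11.427 27.881
    endloop
  endfacet
  facet normal 0.0632 0.9980 0.0000
    outer loop
      vertex 11.080 15.159 0.000
      vertex 5.680 15.501 0.000
      vertex 5.680 15.501 27.881
    endloop
  endfacet
  facet normal 0.0632 0.9980 0.0000
    outer loop
      vertex 11.080 15.159 0.000
      vertex 5.680 15.501 27.881
      vertex 11.080 15.159 27.881
    endloop
  endfacet
  facet normal -0.5931 0.8051 0.0000
    outer loop
      vertex 5.680 15.501 0.000
      vertex 1.323 12.291 0.000
      vertex 1.323 12.291 27.881
    endloop
  endfacet
  facet normal -0.5931 0.8051 0.0000
    outer loop
      vertex 5.680 15.501 0.000
      vertex 1.323 12.291 27.881
      vertex 5.680 15.501 27.881
    endloop
  endfacet
  facet normal -0.9719 0.2354 0.0000
    outer loop
      vertex 1.323 12.291 0.000
      vertex 0.049 7.031 0.000
      vertex 0.049 7.031 27.881
    endloop
  endfacet
  facet normal -0.9719 0.2354 0.0000
    outer loop
      vertex 1.323 12.291 0.000
      vertex 0.049 7.031 27.881
      vertex 1.323 12.291 27.881
    endloop
  endfacet
  facet normal -0.8958 -0.4445 0.0000
    outer loop
      vertex 0.049 7.031 0.000
      vertex 2.454 2.184 0.000
      vertex 2.454 2.184 27.881
    endloop
  endfacet
  facet normal -0.8958 -0.4445 0.0000
    outer loop
      vertex 0.049 7.031 0.000
      vertex 2.454 2.184 27.881
      vertex 0.049 7.031 27.881
    endloop
  endfacet
  facet normal -0.4006 -0.9162 0.0000
    outer loop
      vertex 2.454 2.184 0.000
      vertex 7.412 0.016 0.000
      vertex 7.412 0.016 27.881
    endloop
  endfacet
  facet normal -0.4006 -0.9162 0.0000
    outer loop
      vertex 2.454 2.184 0.000
      vertex 7.412 0.016 27.881
      vertex 2.454 2.184 27.881
    endloop
  endfacet
  facet normal 0.2820 -0.9594 0.0000
    outer loop
      vertex 7.412 0.016 0.000
      vertex 12.604 1.542 0.000
      vertex 12.604 1.542 27.881
    endloop
  endfacet
  facet normal 0.2820 -0.9594 0.0000
    outer loop
      vertex 7.412 0.016 0.000
      vertex 12.604 1.542 27.881
      vertex 7.412 0.016 27.881
    endloop
  endfacet
  facet normal 0.8328 -0.5536 0.0000
    outer loop
      vertex 12.604 1.542 0.000
      vertex 15.600 6.049 0.000
      vertex 15.600 6.049 27.881
    endloop
  endfacet
  facet normal 0.8328 -0.5536 0.0000
    outer loop
      vertex 12.604 1.542 0.000
      vertex 15.600 6.049 27.881
      vertex 12.604 1.542 27.881
    endloop
  endfacet
  facet normal 0.9938 0.1112 0.0000
    outer loop
      vertex 15.600 6.049 0.000
      vertex 14.998 11.427 0.000
      vertex 14.998 11.427 27.881
    endloop
  endfacet
  facet normal 0.9938 0.1112 0.0000
    outer loop
      vertex 15.600 6.049 0.000
      vertex 14.998 11.427 27.881
      vertex 15.600 6.049 27.881
    endloop
  endfacet
endsolid part

The G0 Z moves step by Δz≈5.576 mm. Every layer's G1 loop is the same polygon, so the solid is a straight extrusion of it from z=0 to z≈27.9. Closing with flat bottom and top caps and triangulating gives 32 facets — a regular 9-sided prism (a cylinder approximated with 9 flat sides), circumscribed radius ≈ 7.91 mm, height ≈ 27.9 mm.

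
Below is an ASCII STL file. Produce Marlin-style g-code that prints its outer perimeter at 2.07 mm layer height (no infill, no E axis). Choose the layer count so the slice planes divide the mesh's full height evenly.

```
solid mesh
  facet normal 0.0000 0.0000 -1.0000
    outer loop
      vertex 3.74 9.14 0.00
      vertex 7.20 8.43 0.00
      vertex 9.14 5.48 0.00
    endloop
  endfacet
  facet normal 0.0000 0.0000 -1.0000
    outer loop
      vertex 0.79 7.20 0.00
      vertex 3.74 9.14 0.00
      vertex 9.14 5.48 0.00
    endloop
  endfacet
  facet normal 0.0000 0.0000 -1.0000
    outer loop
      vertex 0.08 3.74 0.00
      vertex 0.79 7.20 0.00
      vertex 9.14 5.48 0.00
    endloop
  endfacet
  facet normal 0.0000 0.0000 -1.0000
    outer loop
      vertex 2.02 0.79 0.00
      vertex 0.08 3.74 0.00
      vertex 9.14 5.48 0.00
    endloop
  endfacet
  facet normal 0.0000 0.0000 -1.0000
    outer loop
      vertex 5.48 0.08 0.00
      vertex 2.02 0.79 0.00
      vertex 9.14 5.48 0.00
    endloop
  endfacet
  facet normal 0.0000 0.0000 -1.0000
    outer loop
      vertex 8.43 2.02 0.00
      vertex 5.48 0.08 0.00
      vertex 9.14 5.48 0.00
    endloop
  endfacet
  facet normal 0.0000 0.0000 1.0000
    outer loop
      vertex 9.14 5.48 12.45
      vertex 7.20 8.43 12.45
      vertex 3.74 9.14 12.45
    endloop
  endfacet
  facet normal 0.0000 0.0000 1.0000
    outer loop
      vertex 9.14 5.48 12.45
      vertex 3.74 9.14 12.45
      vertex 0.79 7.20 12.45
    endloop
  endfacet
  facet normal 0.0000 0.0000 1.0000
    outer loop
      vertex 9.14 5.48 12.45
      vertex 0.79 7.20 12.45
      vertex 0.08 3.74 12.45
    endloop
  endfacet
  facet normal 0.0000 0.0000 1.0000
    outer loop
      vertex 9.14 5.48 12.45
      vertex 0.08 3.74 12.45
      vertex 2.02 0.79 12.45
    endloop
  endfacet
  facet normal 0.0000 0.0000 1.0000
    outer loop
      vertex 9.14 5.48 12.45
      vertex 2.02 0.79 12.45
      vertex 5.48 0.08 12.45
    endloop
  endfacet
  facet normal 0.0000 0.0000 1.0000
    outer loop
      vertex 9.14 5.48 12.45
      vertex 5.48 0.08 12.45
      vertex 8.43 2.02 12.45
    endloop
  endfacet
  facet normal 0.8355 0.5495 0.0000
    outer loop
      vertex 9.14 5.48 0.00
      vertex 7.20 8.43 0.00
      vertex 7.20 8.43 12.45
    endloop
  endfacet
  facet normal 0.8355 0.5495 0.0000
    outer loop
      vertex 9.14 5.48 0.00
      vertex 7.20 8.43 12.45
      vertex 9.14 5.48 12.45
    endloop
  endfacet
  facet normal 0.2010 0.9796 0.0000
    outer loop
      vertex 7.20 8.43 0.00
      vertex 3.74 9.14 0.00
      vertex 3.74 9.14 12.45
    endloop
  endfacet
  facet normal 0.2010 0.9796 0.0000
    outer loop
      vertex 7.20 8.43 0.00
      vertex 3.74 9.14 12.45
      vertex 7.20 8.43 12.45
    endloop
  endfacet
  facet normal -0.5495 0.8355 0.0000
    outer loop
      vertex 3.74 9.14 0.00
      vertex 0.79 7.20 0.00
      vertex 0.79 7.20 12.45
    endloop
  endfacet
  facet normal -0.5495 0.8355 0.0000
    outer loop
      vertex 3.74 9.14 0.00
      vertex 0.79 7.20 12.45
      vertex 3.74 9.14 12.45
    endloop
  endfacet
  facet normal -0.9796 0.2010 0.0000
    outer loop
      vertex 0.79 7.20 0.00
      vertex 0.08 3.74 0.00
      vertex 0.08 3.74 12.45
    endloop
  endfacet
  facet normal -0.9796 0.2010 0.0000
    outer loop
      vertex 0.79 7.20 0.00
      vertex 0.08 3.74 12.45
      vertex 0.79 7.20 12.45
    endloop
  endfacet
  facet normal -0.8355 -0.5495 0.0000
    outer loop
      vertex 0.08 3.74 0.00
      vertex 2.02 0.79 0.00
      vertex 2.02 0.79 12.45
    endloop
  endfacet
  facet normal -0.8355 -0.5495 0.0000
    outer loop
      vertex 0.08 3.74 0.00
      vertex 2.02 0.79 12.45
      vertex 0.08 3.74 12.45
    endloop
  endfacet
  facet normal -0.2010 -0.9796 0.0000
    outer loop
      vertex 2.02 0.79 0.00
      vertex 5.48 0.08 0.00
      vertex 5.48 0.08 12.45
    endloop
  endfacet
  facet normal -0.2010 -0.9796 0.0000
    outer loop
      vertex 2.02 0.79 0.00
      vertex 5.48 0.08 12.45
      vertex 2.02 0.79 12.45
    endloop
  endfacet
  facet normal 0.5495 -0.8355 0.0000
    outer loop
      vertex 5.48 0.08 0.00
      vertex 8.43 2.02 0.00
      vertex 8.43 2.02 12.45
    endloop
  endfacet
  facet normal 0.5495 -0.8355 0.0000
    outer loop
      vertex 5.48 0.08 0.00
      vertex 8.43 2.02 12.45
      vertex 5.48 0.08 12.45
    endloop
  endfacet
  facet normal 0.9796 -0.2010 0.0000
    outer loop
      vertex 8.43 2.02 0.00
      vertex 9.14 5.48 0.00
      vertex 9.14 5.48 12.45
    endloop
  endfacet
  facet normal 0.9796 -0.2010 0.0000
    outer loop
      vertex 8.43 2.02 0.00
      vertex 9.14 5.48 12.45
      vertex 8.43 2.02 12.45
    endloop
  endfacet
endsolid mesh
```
; perimeter-only toolpath
G21 ; units = mm
G90 ; absolute positioning
G28 ; home
; layer 1
G0 Z2.07
G0 X9.14 Y5.48
G1 X7.20 Y8.43
G1 X3.74 Y9.14
G1 X0.79 Y7.20
G1 X0.08 Y3.74
G1 X2.02 Y0.79
G1 X5.48 Y0.08
G1 X8.43 Y2.02
G1 X9.14 Y5.48
; layer 2
G0 Z4.15
G0 X9.14 Y5.48
G1 X7.20 Y8.43
G1 X3.74 Y9.14
G1 X0.79 Y7.20
G1 X0.08 Y3.74
G1 X2.02 Y0.79
G1 X5.48 Y0.08
G1 X8.43 Y2.02
G1 X9.14 Y5.48
; layer 3
G0 Z6.22
G0 X9.14 Y5.48
G1 X7.20 Y8.43
G1 X3.74 Y9.14
G1 X0.79 Y7.20
G1 X0.08 Y3.74
G1 X2.02 Y0.79
G1 X5.48 Y0.08
G1 X8.43 Y2.02
G1 X9.14 Y5.48
; layer 4
G0 Z8.30
G0 X9.14 Y5.48
G1 X7.20 Y8.43
G1 X3.74 Y9.14
G1 X0.79 Y7.20
G1 X0.08 Y3.74
G1 X2.02 Y0.79
G1 X5.48 Y0.08
G1 X8.43 Y2.02
G1 X9.14 Y5.48
; layer 5
G0 Z10.37
G0 X9.14 Y5.48
G1 X7.20 Y8.43
G1 X3.74 Y9.14
G1 X0.79 Y7.20
G1 X0.08 Y3.74
G1 X2.02 Y0.79
G1 X5.48 Y0.08
G1 X8.43 Y2.02
G1 X9.14 Y5.48
; layer 6
G0 Z12.45
G0 X9.14 Y5.48
G1 X7.20 Y8.43
G1 X3.74 Y9.14
G1 X0.79 Y7.20
G1 X0.08 Y3.74
G1 X2.02 Y0.79
G1 X5.48 Y0.08
G1 X8.43 Y2.02
G1 X9.14 Y5.48
M2 ; end

The solid is a regular 8-sided prism (a cylinder approximated with 8 flat sides), circumscribed radius ≈ 4.61 mm, height ≈ 12.4 mm. Slicing at Δz = 2.07 mm — 6 equal slices spanning the solid's height, so layer i sits at z = i·h/6 — gives 6 non-empty perimeters. Each is a 8-segment closed polygon; G0 lifts to the layer z and rapids to the start vertex, then G1 traces the edges.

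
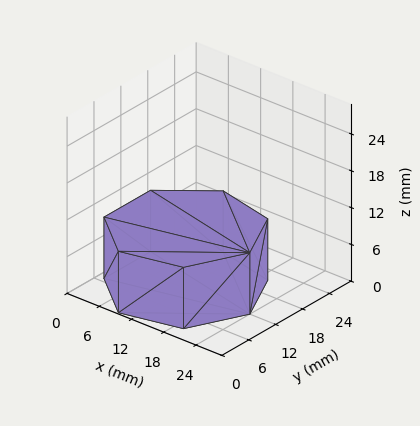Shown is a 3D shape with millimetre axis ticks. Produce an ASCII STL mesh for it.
Reading the render: the shape is a regular 7-sided prism (a cylinder approximated with 7 flat sides), circumscribed radius ≈ 12 mm, height ≈ 10 mm (dimensions read to the nearest mm from the axis ticks). For the STL, each face is triangulated and given an outward normal.

solid part
  facet normal 0.0000 0.0000 -1.0000
    outer loop
      vertex 9.3 23.7 0.0
      vertex 19.5 21.4 0.0
      vertex 24.0 12.0 0.0
    endloop
  endfacet
  facet normal 0.0000 0.0000 -1.0000
    outer loop
      vertex 1.2 17.2 0.0
      vertex 9.3 23.7 0.0
      vertex 24.0 12.0 0.0
    endloop
  endfacet
  facet normal 0.0000 0.0000 -1.0000
    outer loop
      vertex 1.2 6.8 0.0
      vertex 1.2 17.2 0.0
      vertex 24.0 12.0 0.0
    endloop
  endfacet
  facet normal 0.0000 0.0000 -1.0000
    outer loop
      vertex 9.3 0.3 0.0
      vertex 1.2 6.8 0.0
      vertex 24.0 12.0 0.0
    endloop
  endfacet
  facet normal 0.0000 0.0000 -1.0000
    outer loop
      vertex 19.5 2.6 0.0
      vertex 9.3 0.3 0.0
      vertex 24.0 12.0 0.0
    endloop
  endfacet
  facet normal 0.0000 0.0000 1.0000
    outer loop
      vertex 24.0 12.0 10.0
      vertex 19.5 21.4 10.0
      vertex 9.3 23.7 10.0
    endloop
  endfacet
  facet normal 0.0000 0.0000 1.0000
    outer loop
      vertex 24.0 12.0 10.0
      vertex 9.3 23.7 10.0
      vertex 1.2 17.2 10.0
    endloop
  endfacet
  facet normal 0.0000 0.0000 1.0000
    outer loop
      vertex 24.0 12.0 10.0
      vertex 1.2 17.2 10.0
      vertex 1.2 6.8 10.0
    endloop
  endfacet
  facet normal 0.0000 0.0000 1.0000
    outer loop
      vertex 24.0 12.0 10.0
      vertex 1.2 6.8 10.0
      vertex 9.3 0.3 10.0
    endloop
  endfacet
  facet normal 0.0000 0.0000 1.0000
    outer loop
      vertex 24.0 12.0 10.0
      vertex 9.3 0.3 10.0
      vertex 19.5 2.6 10.0
    endloop
  endfacet
  facet normal 0.9020 0.4318 0.0000
    outer loop
      vertex 24.0 12.0 0.0
      vertex 19.5 21.4 0.0
      vertex 19.5 21.4 10.0
    endloop
  endfacet
  facet normal 0.9020 0.4318 0.0000
    outer loop
      vertex 24.0 12.0 0.0
      vertex 19.5 21.4 10.0
      vertex 24.0 12.0 10.0
    endloop
  endfacet
  facet normal 0.2200 0.9755 0.0000
    outer loop
      vertex 19.5 21.4 0.0
      vertex 9.3 23.7 0.0
      vertex 9.3 23.7 10.0
    endloop
  endfacet
  facet normal 0.2200 0.9755 0.0000
    outer loop
      vertex 19.5 21.4 0.0
      vertex 9.3 23.7 10.0
      vertex 19.5 21.4 10.0
    endloop
  endfacet
  facet normal -0.6259 0.7799 0.0000
    outer loop
      vertex 9.3 23.7 0.0
      vertex 1.2 17.2 0.0
      vertex 1.2 17.2 10.0
    endloop
  endfacet
  facet normal -0.6259 0.7799 0.0000
    outer loop
      vertex 9.3 23.7 0.0
      vertex 1.2 17.2 10.0
      vertex 9.3 23.7 10.0
    endloop
  endfacet
  facet normal -1.0000 0.0000 0.0000
    outer loop
      vertex 1.2 17.2 0.0
      vertex 1.2 6.8 0.0
      vertex 1.2 6.8 10.0
    endloop
  endfacet
  facet normal -1.0000 0.0000 0.0000
    outer loop
      vertex 1.2 17.2 0.0
      vertex 1.2 6.8 10.0
      vertex 1.2 17.2 10.0
    endloop
  endfacet
  facet normal -0.6259 -0.7799 0.0000
    outer loop
      vertex 1.2 6.8 0.0
      vertex 9.3 0.3 0.0
      vertex 9.3 0.3 10.0
    endloop
  endfacet
  facet normal -0.6259 -0.7799 0.0000
    outer loop
      vertex 1.2 6.8 0.0
      vertex 9.3 0.3 10.0
      vertex 1.2 6.8 10.0
    endloop
  endfacet
  facet normal 0.2200 -0.9755 0.0000
    outer loop
      vertex 9.3 0.3 0.0
      vertex 19.5 2.6 0.0
      vertex 19.5 2.6 10.0
    endloop
  endfacet
  facet normal 0.2200 -0.9755 0.0000
    outer loop
      vertex 9.3 0.3 0.0
      vertex 19.5 2.6 10.0
      vertex 9.3 0.3 10.0
    endloop
  endfacet
  facet normal 0.9020 -0.4318 0.0000
    outer loop
      vertex 19.5 2.6 0.0
      vertex 24.0 12.0 0.0
      vertex 24.0 12.0 10.0
    endloop
  endfacet
  facet normal 0.9020 -0.4318 0.0000
    outer loop
      vertex 19.5 2.6 0.0
      vertex 24.0 12.0 10.0
      vertex 19.5 2.6 10.0
    endloop
  endfacet
endsolid part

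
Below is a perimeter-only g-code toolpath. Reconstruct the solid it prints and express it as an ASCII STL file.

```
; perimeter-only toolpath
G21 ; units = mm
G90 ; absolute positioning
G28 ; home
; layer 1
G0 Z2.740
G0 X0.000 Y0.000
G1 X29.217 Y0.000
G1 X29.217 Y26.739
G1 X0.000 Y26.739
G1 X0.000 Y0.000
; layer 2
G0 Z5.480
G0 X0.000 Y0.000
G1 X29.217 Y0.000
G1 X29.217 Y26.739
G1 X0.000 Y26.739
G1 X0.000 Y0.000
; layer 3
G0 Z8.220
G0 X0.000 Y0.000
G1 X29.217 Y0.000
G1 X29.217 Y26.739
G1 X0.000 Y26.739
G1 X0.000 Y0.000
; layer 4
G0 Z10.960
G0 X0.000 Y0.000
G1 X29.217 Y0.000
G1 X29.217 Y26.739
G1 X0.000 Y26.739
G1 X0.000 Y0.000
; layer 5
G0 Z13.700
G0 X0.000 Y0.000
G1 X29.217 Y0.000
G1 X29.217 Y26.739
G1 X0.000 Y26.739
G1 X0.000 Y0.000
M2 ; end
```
solid part
  facet normal 0.0000 0.0000 -1.0000
    outer loop
      vertex 29.217 26.739 0.000
      vertex 29.217 0.000 0.000
      vertex 0.000 0.000 0.000
    endloop
  endfacet
  facet normal 0.0000 0.0000 -1.0000
    outer loop
      vertex 0.000 26.739 0.000
      vertex 29.217 26.739 0.000
      vertex 0.000 0.000 0.000
    endloop
  endfacet
  facet normal 0.0000 0.0000 1.0000
    outer loop
      vertex 0.000 0.000 13.700
      vertex 29.217 0.000 13.700
      vertex 29.217 26.739 13.700
    endloop
  endfacet
  facet normal 0.0000 0.0000 1.0000
    outer loop
      vertex 0.000 0.000 13.700
      vertex 29.217 26.739 13.700
      vertex 0.000 26.739 13.700
    endloop
  endfacet
  facet normal 0.0000 -1.0000 0.0000
    outer loop
      vertex 0.000 0.000 0.000
      vertex 29.217 0.000 0.000
      vertex 29.217 0.000 13.700
    endloop
  endfacet
  facet normal 0.0000 -1.0000 0.0000
    outer loop
      vertex 0.000 0.000 0.000
      vertex 29.217 0.000 13.700
      vertex 0.000 0.000 13.700
    endloop
  endfacet
  facet normal 0.0000 1.0000 0.0000
    outer loop
      vertex 29.217 26.739 13.700
      vertex 29.217 26.739 0.000
      vertex 0.000 26.739 0.000
    endloop
  endfacet
  facet normal 0.0000 1.0000 0.0000
    outer loop
      vertex 0.000 26.739 13.700
      vertex 29.217 26.739 13.700
      vertex 0.000 26.739 0.000
    endloop
  endfacet
  facet normal -1.0000 0.0000 0.0000
    outer loop
      vertex 0.000 26.739 13.700
      vertex 0.000 26.739 0.000
      vertex 0.000 0.000 0.000
    endloop
  endfacet
  facet normal -1.0000 0.0000 0.0000
    outer loop
      vertex 0.000 0.000 13.700
      vertex 0.000 26.739 13.700
      vertex 0.000 0.000 0.000
    endloop
  endfacet
  facet normal 1.0000 0.0000 0.0000
    outer loop
      vertex 29.217 0.000 0.000
      vertex 29.217 26.739 0.000
      vertex 29.217 26.739 13.700
    endloop
  endfacet
  facet normal 1.0000 0.0000 0.0000
    outer loop
      vertex 29.217 0.000 0.000
      vertex 29.217 26.739 13.700
      vertex 29.217 0.000 13.700
    endloop
  endfacet
endsolid part

The G0 Z moves step by Δz≈2.740 mm. Every layer's G1 loop is the same polygon, so the solid is a straight extrusion of it from z=0 to z≈13.7. Closing with flat bottom and top caps and triangulating gives 12 facets — a rectangular box, roughly 29.2 × 26.7 mm footprint and 13.7 mm tall.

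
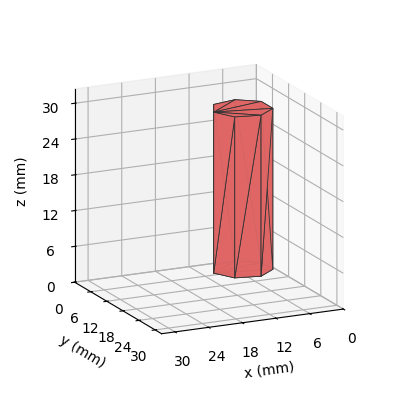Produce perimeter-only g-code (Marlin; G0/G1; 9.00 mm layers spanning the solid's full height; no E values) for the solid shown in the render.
Reading the render: the shape is a regular 7-sided prism (a cylinder approximated with 7 flat sides), circumscribed radius ≈ 5 mm, height ≈ 27 mm (dimensions read to the nearest mm from the axis ticks). For the g-code, the solid's height is divided into equal slices at the stated Δz and each level perimeter traced with G1 moves after a G0 lift.

; perimeter-only toolpath
G21 ; units = mm
G90 ; absolute positioning
G28 ; home
; layer 1
G0 Z9.00
G0 X10.00 Y5.00
G1 X8.12 Y8.91
G1 X3.89 Y9.87
G1 X0.50 Y7.17
G1 X0.50 Y2.83
G1 X3.89 Y0.13
G1 X8.12 Y1.09
G1 X10.00 Y5.00
; layer 2
G0 Z18.00
G0 X10.00 Y5.00
G1 X8.12 Y8.91
G1 X3.89 Y9.87
G1 X0.50 Y7.17
G1 X0.50 Y2.83
G1 X3.89 Y0.13
G1 X8.12 Y1.09
G1 X10.00 Y5.00
; layer 3
G0 Z27.00
G0 X10.00 Y5.00
G1 X8.12 Y8.91
G1 X3.89 Y9.87
G1 X0.50 Y7.17
G1 X0.50 Y2.83
G1 X3.89 Y0.13
G1 X8.12 Y1.09
G1 X10.00 Y5.00
M2 ; end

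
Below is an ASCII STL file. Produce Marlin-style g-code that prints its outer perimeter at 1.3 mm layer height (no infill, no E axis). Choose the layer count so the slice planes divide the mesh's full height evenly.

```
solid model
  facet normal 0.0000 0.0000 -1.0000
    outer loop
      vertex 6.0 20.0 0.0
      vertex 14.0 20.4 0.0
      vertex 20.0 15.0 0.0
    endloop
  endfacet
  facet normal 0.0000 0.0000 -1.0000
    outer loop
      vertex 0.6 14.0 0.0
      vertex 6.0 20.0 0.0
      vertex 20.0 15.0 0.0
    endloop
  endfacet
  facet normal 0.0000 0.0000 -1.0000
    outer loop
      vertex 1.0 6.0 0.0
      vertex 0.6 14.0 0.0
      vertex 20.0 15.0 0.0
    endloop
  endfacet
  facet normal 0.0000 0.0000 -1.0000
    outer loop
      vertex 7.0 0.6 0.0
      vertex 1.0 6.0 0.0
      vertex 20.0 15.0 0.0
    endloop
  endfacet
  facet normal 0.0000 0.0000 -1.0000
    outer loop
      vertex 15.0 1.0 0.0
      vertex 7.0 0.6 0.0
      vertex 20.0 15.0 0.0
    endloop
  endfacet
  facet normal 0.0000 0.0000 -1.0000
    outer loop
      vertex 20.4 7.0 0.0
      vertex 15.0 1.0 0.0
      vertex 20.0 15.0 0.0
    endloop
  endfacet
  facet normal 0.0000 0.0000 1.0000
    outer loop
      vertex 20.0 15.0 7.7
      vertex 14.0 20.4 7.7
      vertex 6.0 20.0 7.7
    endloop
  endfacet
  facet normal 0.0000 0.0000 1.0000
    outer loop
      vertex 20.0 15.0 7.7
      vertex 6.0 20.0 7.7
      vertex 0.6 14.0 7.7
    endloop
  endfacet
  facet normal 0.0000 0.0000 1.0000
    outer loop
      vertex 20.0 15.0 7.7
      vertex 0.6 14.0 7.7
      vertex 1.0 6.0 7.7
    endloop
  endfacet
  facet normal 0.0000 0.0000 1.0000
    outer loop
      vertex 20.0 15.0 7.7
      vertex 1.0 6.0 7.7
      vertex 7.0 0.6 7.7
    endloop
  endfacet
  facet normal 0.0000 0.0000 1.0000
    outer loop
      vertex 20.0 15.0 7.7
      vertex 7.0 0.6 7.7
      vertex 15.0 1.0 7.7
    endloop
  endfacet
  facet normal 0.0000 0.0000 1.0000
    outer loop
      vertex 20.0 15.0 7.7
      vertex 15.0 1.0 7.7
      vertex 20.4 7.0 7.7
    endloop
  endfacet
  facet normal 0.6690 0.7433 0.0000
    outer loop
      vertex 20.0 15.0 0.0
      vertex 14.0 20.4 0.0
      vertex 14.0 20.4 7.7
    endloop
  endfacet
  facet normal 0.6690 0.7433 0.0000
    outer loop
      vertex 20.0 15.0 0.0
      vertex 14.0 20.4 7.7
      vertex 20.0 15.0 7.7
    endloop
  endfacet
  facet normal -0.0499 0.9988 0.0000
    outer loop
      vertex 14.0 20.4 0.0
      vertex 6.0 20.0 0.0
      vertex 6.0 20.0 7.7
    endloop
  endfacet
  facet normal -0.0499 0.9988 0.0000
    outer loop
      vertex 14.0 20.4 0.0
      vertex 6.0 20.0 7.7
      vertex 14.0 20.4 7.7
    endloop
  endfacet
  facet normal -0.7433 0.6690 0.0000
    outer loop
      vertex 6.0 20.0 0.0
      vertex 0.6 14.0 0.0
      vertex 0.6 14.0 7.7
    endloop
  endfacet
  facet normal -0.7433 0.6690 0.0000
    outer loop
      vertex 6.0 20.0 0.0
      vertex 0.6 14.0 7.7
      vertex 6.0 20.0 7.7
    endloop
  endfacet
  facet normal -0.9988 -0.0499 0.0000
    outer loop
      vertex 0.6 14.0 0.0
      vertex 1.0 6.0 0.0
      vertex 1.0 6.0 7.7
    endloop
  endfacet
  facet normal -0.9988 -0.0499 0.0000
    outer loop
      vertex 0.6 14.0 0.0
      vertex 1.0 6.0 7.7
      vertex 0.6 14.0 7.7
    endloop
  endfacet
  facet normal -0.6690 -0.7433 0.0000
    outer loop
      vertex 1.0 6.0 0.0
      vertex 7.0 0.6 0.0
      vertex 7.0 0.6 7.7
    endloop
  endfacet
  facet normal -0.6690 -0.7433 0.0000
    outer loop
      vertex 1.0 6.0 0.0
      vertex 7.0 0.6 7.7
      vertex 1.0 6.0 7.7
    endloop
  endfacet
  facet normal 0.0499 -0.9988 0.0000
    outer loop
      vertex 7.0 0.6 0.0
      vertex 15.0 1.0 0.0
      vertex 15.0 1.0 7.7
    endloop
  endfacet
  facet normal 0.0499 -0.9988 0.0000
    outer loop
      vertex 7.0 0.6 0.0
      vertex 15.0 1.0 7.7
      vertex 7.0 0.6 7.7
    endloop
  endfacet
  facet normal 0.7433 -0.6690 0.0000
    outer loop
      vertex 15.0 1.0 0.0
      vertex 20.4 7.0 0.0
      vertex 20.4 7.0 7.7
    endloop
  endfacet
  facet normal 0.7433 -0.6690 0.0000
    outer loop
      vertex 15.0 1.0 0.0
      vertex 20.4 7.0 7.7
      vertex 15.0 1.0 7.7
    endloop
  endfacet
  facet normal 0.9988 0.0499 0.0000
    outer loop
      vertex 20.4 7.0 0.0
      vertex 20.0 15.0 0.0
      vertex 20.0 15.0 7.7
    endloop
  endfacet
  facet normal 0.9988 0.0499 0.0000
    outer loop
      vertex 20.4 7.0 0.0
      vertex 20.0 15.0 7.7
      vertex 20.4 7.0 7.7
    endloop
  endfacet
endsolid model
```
; perimeter-only toolpath
G21 ; units = mm
G90 ; absolute positioning
G28 ; home
; layer 1
G0 Z1.3
G0 X20.0 Y15.0
G1 X14.0 Y20.4
G1 X6.0 Y20.0
G1 X0.6 Y14.0
G1 X1.0 Y6.0
G1 X7.0 Y0.6
G1 X15.0 Y1.0
G1 X20.4 Y7.0
G1 X20.0 Y15.0
; layer 2
G0 Z2.6
G0 X20.0 Y15.0
G1 X14.0 Y20.4
G1 X6.0 Y20.0
G1 X0.6 Y14.0
G1 X1.0 Y6.0
G1 X7.0 Y0.6
G1 X15.0 Y1.0
G1 X20.4 Y7.0
G1 X20.0 Y15.0
; layer 3
G0 Z3.9
G0 X20.0 Y15.0
G1 X14.0 Y20.4
G1 X6.0 Y20.0
G1 X0.6 Y14.0
G1 X1.0 Y6.0
G1 X7.0 Y0.6
G1 X15.0 Y1.0
G1 X20.4 Y7.0
G1 X20.0 Y15.0
; layer 4
G0 Z5.1
G0 X20.0 Y15.0
G1 X14.0 Y20.4
G1 X6.0 Y20.0
G1 X0.6 Y14.0
G1 X1.0 Y6.0
G1 X7.0 Y0.6
G1 X15.0 Y1.0
G1 X20.4 Y7.0
G1 X20.0 Y15.0
; layer 5
G0 Z6.4
G0 X20.0 Y15.0
G1 X14.0 Y20.4
G1 X6.0 Y20.0
G1 X0.6 Y14.0
G1 X1.0 Y6.0
G1 X7.0 Y0.6
G1 X15.0 Y1.0
G1 X20.4 Y7.0
G1 X20.0 Y15.0
; layer 6
G0 Z7.7
G0 X20.0 Y15.0
G1 X14.0 Y20.4
G1 X6.0 Y20.0
G1 X0.6 Y14.0
G1 X1.0 Y6.0
G1 X7.0 Y0.6
G1 X15.0 Y1.0
G1 X20.4 Y7.0
G1 X20.0 Y15.0
M2 ; end

The solid is a regular 8-sided prism (a cylinder approximated with 8 flat sides), circumscribed radius ≈ 10.5 mm, height ≈ 7.7 mm. Slicing at Δz = 1.3 mm — 6 equal slices spanning the solid's height, so layer i sits at z = i·h/6 — gives 6 non-empty perimeters. Each is a 8-segment closed polygon; G0 lifts to the layer z and rapids to the start vertex, then G1 traces the edges.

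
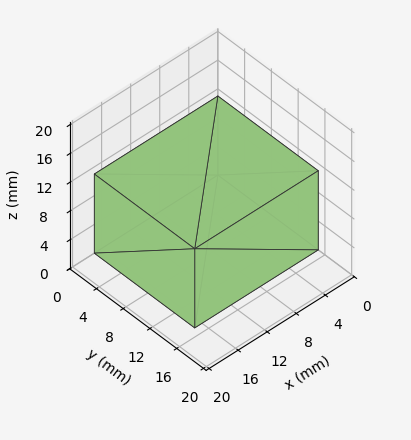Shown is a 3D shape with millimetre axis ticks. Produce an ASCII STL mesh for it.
Reading the render: the shape is a rectangular box, roughly 17 × 15 mm footprint and 11 mm tall (dimensions read to the nearest mm from the axis ticks). For the STL, each face is triangulated and given an outward normal.

solid part
  facet normal 0.0000 0.0000 -1.0000
    outer loop
      vertex 17.0 15.0 0.0
      vertex 17.0 0.0 0.0
      vertex 0.0 0.0 0.0
    endloop
  endfacet
  facet normal 0.0000 0.0000 -1.0000
    outer loop
      vertex 0.0 15.0 0.0
      vertex 17.0 15.0 0.0
      vertex 0.0 0.0 0.0
    endloop
  endfacet
  facet normal 0.0000 0.0000 1.0000
    outer loop
      vertex 0.0 0.0 11.0
      vertex 17.0 0.0 11.0
      vertex 17.0 15.0 11.0
    endloop
  endfacet
  facet normal 0.0000 0.0000 1.0000
    outer loop
      vertex 0.0 0.0 11.0
      vertex 17.0 15.0 11.0
      vertex 0.0 15.0 11.0
    endloop
  endfacet
  facet normal 0.0000 -1.0000 0.0000
    outer loop
      vertex 0.0 0.0 0.0
      vertex 17.0 0.0 0.0
      vertex 17.0 0.0 11.0
    endloop
  endfacet
  facet normal 0.0000 -1.0000 0.0000
    outer loop
      vertex 0.0 0.0 0.0
      vertex 17.0 0.0 11.0
      vertex 0.0 0.0 11.0
    endloop
  endfacet
  facet normal 0.0000 1.0000 0.0000
    outer loop
      vertex 17.0 15.0 11.0
      vertex 17.0 15.0 0.0
      vertex 0.0 15.0 0.0
    endloop
  endfacet
  facet normal 0.0000 1.0000 0.0000
    outer loop
      vertex 0.0 15.0 11.0
      vertex 17.0 15.0 11.0
      vertex 0.0 15.0 0.0
    endloop
  endfacet
  facet normal -1.0000 0.0000 0.0000
    outer loop
      vertex 0.0 15.0 11.0
      vertex 0.0 15.0 0.0
      vertex 0.0 0.0 0.0
    endloop
  endfacet
  facet normal -1.0000 0.0000 0.0000
    outer loop
      vertex 0.0 0.0 11.0
      vertex 0.0 15.0 11.0
      vertex 0.0 0.0 0.0
    endloop
  endfacet
  facet normal 1.0000 0.0000 0.0000
    outer loop
      vertex 17.0 0.0 0.0
      vertex 17.0 15.0 0.0
      vertex 17.0 15.0 11.0
    endloop
  endfacet
  facet normal 1.0000 0.0000 0.0000
    outer loop
      vertex 17.0 0.0 0.0
      vertex 17.0 15.0 11.0
      vertex 17.0 0.0 11.0
    endloop
  endfacet
endsolid part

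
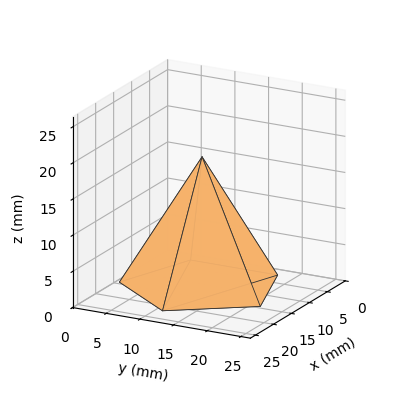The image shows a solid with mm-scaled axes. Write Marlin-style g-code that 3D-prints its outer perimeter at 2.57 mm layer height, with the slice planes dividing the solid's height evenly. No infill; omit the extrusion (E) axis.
Reading the render: the shape is a regular 5-sided pyramid, base circumscribed radius ≈ 11 mm, apex at z ≈ 18 mm (dimensions read to the nearest mm from the axis ticks). For the g-code, the solid's height is divided into equal slices at the stated Δz and each level perimeter traced with G1 moves after a G0 lift.

; perimeter-only toolpath
G21 ; units = mm
G90 ; absolute positioning
G28 ; home
; layer 1
G0 Z2.57
G0 X20.43 Y11.00
G1 X13.91 Y19.97
G1 X3.37 Y16.55
G1 X3.37 Y5.45
G1 X13.91 Y2.03
G1 X20.43 Y11.00
; layer 2
G0 Z5.14
G0 X18.86 Y11.00
G1 X13.43 Y18.47
G1 X4.64 Y15.62
G1 X4.64 Y6.38
G1 X13.43 Y3.53
G1 X18.86 Y11.00
; layer 3
G0 Z7.71
G0 X17.29 Y11.00
G1 X12.94 Y16.98
G1 X5.91 Y14.70
G1 X5.91 Y7.30
G1 X12.94 Y5.02
G1 X17.29 Y11.00
; layer 4
G0 Z10.29
G0 X15.71 Y11.00
G1 X12.46 Y15.48
G1 X7.19 Y13.77
G1 X7.19 Y8.23
G1 X12.46 Y6.52
G1 X15.71 Y11.00
; layer 5
G0 Z12.86
G0 X14.14 Y11.00
G1 X11.97 Y13.99
G1 X8.46 Y12.85
G1 X8.46 Y9.15
G1 X11.97 Y8.01
G1 X14.14 Y11.00
; layer 6
G0 Z15.43
G0 X12.57 Y11.00
G1 X11.49 Y12.49
G1 X9.73 Y11.92
G1 X9.73 Y10.08
G1 X11.49 Y9.51
G1 X12.57 Y11.00
M2 ; end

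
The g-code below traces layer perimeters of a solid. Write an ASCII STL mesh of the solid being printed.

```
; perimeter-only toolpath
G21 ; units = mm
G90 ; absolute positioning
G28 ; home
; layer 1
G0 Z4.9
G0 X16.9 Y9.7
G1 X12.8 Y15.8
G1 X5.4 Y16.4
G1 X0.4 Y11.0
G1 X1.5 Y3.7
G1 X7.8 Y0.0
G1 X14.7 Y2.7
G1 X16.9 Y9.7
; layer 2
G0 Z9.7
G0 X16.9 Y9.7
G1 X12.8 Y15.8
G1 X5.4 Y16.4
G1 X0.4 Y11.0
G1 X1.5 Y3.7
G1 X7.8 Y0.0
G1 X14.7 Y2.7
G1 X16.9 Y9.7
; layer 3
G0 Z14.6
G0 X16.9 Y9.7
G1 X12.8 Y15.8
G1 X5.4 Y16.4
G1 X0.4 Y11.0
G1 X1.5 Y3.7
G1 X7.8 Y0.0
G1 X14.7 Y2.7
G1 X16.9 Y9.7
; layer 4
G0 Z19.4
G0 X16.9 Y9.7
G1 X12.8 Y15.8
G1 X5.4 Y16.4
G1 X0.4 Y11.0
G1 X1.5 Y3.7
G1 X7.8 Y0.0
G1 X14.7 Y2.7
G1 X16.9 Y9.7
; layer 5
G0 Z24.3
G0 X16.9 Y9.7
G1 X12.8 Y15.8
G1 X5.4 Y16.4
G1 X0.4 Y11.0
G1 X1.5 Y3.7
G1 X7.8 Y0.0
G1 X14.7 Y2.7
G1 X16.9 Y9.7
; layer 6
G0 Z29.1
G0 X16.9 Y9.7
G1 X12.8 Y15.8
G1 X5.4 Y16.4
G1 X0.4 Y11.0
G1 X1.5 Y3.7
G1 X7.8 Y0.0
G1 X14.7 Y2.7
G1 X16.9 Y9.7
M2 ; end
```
solid part
  facet normal 0.0000 0.0000 -1.0000
    outer loop
      vertex 5.4 16.4 0.0
      vertex 12.8 15.8 0.0
      vertex 16.9 9.7 0.0
    endloop
  endfacet
  facet normal 0.0000 0.0000 -1.0000
    outer loop
      vertex 0.4 11.0 0.0
      vertex 5.4 16.4 0.0
      vertex 16.9 9.7 0.0
    endloop
  endfacet
  facet normal 0.0000 0.0000 -1.0000
    outer loop
      vertex 1.5 3.7 0.0
      vertex 0.4 11.0 0.0
      vertex 16.9 9.7 0.0
    endloop
  endfacet
  facet normal 0.0000 0.0000 -1.0000
    outer loop
      vertex 7.8 0.0 0.0
      vertex 1.5 3.7 0.0
      vertex 16.9 9.7 0.0
    endloop
  endfacet
  facet normal 0.0000 0.0000 -1.0000
    outer loop
      vertex 14.7 2.7 0.0
      vertex 7.8 0.0 0.0
      vertex 16.9 9.7 0.0
    endloop
  endfacet
  facet normal 0.0000 0.0000 1.0000
    outer loop
      vertex 16.9 9.7 29.1
      vertex 12.8 15.8 29.1
      vertex 5.4 16.4 29.1
    endloop
  endfacet
  facet normal 0.0000 0.0000 1.0000
    outer loop
      vertex 16.9 9.7 29.1
      vertex 5.4 16.4 29.1
      vertex 0.4 11.0 29.1
    endloop
  endfacet
  facet normal 0.0000 0.0000 1.0000
    outer loop
      vertex 16.9 9.7 29.1
      vertex 0.4 11.0 29.1
      vertex 1.5 3.7 29.1
    endloop
  endfacet
  facet normal 0.0000 0.0000 1.0000
    outer loop
      vertex 16.9 9.7 29.1
      vertex 1.5 3.7 29.1
      vertex 7.8 0.0 29.1
    endloop
  endfacet
  facet normal 0.0000 0.0000 1.0000
    outer loop
      vertex 16.9 9.7 29.1
      vertex 7.8 0.0 29.1
      vertex 14.7 2.7 29.1
    endloop
  endfacet
  facet normal 0.8300 0.5578 0.0000
    outer loop
      vertex 16.9 9.7 0.0
      vertex 12.8 15.8 0.0
      vertex 12.8 15.8 29.1
    endloop
  endfacet
  facet normal 0.8300 0.5578 0.0000
    outer loop
      vertex 16.9 9.7 0.0
      vertex 12.8 15.8 29.1
      vertex 16.9 9.7 29.1
    endloop
  endfacet
  facet normal 0.0808 0.9967 0.0000
    outer loop
      vertex 12.8 15.8 0.0
      vertex 5.4 16.4 0.0
      vertex 5.4 16.4 29.1
    endloop
  endfacet
  facet normal 0.0808 0.9967 0.0000
    outer loop
      vertex 12.8 15.8 0.0
      vertex 5.4 16.4 29.1
      vertex 12.8 15.8 29.1
    endloop
  endfacet
  facet normal -0.7338 0.6794 0.0000
    outer loop
      vertex 5.4 16.4 0.0
      vertex 0.4 11.0 0.0
      vertex 0.4 11.0 29.1
    endloop
  endfacet
  facet normal -0.7338 0.6794 0.0000
    outer loop
      vertex 5.4 16.4 0.0
      vertex 0.4 11.0 29.1
      vertex 5.4 16.4 29.1
    endloop
  endfacet
  facet normal -0.9888 -0.1490 0.0000
    outer loop
      vertex 0.4 11.0 0.0
      vertex 1.5 3.7 0.0
      vertex 1.5 3.7 29.1
    endloop
  endfacet
  facet normal -0.9888 -0.1490 0.0000
    outer loop
      vertex 0.4 11.0 0.0
      vertex 1.5 3.7 29.1
      vertex 0.4 11.0 29.1
    endloop
  endfacet
  facet normal -0.5064 -0.8623 0.0000
    outer loop
      vertex 1.5 3.7 0.0
      vertex 7.8 0.0 0.0
      vertex 7.8 0.0 29.1
    endloop
  endfacet
  facet normal -0.5064 -0.8623 0.0000
    outer loop
      vertex 1.5 3.7 0.0
      vertex 7.8 0.0 29.1
      vertex 1.5 3.7 29.1
    endloop
  endfacet
  facet normal 0.3644 -0.9312 0.0000
    outer loop
      vertex 7.8 0.0 0.0
      vertex 14.7 2.7 0.0
      vertex 14.7 2.7 29.1
    endloop
  endfacet
  facet normal 0.3644 -0.9312 0.0000
    outer loop
      vertex 7.8 0.0 0.0
      vertex 14.7 2.7 29.1
      vertex 7.8 0.0 29.1
    endloop
  endfacet
  facet normal 0.9540 -0.2998 0.0000
    outer loop
      vertex 14.7 2.7 0.0
      vertex 16.9 9.7 0.0
      vertex 16.9 9.7 29.1
    endloop
  endfacet
  facet normal 0.9540 -0.2998 0.0000
    outer loop
      vertex 14.7 2.7 0.0
      vertex 16.9 9.7 29.1
      vertex 14.7 2.7 29.1
    endloop
  endfacet
endsolid part

The G0 Z moves step by Δz≈4.9 mm. Every layer's G1 loop is the same polygon, so the solid is a straight extrusion of it from z=0 to z≈29.1. Closing with flat bottom and top caps and triangulating gives 24 facets — a regular 7-sided prism (a cylinder approximated with 7 flat sides), circumscribed radius ≈ 8.5 mm, height ≈ 29.1 mm.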